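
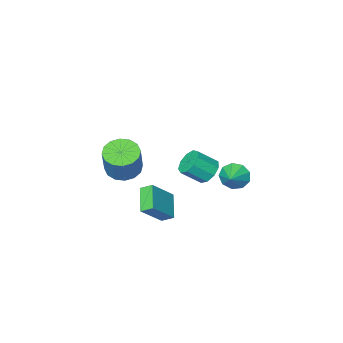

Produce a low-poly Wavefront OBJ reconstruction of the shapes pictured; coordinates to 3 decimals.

v -2.574 -1.502 -3.631
v -2.122 -1.904 -4.351
v -1.035 -2.44 -3.369
v -1.486 -2.038 -2.649
v -1.906 -1.305 -4.263
v -0.819 -1.841 -3.281
v -2.003 -0.798 -3.879
v -0.915 -1.334 -2.897
v -2.366 -0.62 -3.379
v -1.279 -1.156 -2.397
v -2.827 -0.856 -2.997
v -1.74 -1.392 -2.015
v -3.169 -1.393 -2.912
v -2.082 -1.929 -1.93
v -3.233 -1.982 -3.163
v -2.145 -2.518 -2.181
v -2.988 -2.346 -3.633
v -1.901 -2.882 -2.651
v -2.549 -2.315 -4.102
v -1.462 -2.851 -3.12
v -3.872 -0.683 -4.063
v -3.205 -0.994 -4.695
v -2.968 0.143 -3.517
v -3.529 -0.473 -4.946
v -4.013 -0.049 -4.784
v -4.432 0.078 -4.285
v -4.588 -0.151 -3.682
v -4.409 -0.628 -3.258
v -3.979 -1.131 -3.21
v -3.498 -1.424 -3.562
v -3.192 -1.37 -4.148
v 0.914 0.039 -3.362
v 2.385 0.134 -1.88
v 1.702 1.34 -4.227
v 3.173 1.435 -2.746
v 1.387 -0.535 -3.794
v 2.858 -0.44 -2.313
v 2.175 0.766 -4.66
v 3.646 0.861 -3.178
v 3.457 -1.213 -0.727
v 4.051 -2.113 -0.569
v 4.598 -1.427 1.284
v 4.003 -0.527 1.127
v 4.405 -1.744 -0.81
v 4.951 -1.059 1.043
v 4.504 -1.234 -1.028
v 5.051 -0.548 0.825
v 4.323 -0.717 -1.165
v 4.869 -0.032 0.688
v 3.909 -0.334 -1.185
v 4.456 0.352 0.668
v 3.375 -0.186 -1.082
v 3.922 0.5 0.771
v 2.862 -0.313 -0.884
v 3.409 0.373 0.969
v 2.509 -0.681 -0.643
v 3.055 0.004 1.21
v 2.409 -1.192 -0.425
v 2.956 -0.506 1.428
v 2.591 -1.708 -0.288
v 3.137 -1.023 1.565
v 3.004 -2.092 -0.268
v 3.551 -1.406 1.585
v 3.538 -2.24 -0.371
v 4.085 -1.554 1.482
f 2 1 5
f 2 5 3
f 3 5 6
f 3 6 4
f 5 1 7
f 5 7 6
f 6 7 8
f 6 8 4
f 7 1 9
f 7 9 8
f 8 9 10
f 8 10 4
f 9 1 11
f 9 11 10
f 10 11 12
f 10 12 4
f 11 1 13
f 11 13 12
f 12 13 14
f 12 14 4
f 13 1 15
f 13 15 14
f 14 15 16
f 14 16 4
f 15 1 17
f 15 17 16
f 16 17 18
f 16 18 4
f 17 1 19
f 17 19 18
f 18 19 20
f 18 20 4
f 19 1 2
f 19 2 20
f 20 2 3
f 20 3 4
f 22 21 24
f 22 24 23
f 24 21 25
f 24 25 23
f 25 21 26
f 25 26 23
f 26 21 27
f 26 27 23
f 27 21 28
f 27 28 23
f 28 21 29
f 28 29 23
f 29 21 30
f 29 30 23
f 30 21 31
f 30 31 23
f 31 21 22
f 31 22 23
f 33 35 32
f 36 33 32
f 32 35 34
f 34 36 32
f 33 39 35
f 37 33 36
f 37 39 33
f 35 39 34
f 38 36 34
f 34 39 38
f 38 37 36
f 39 37 38
f 41 40 44
f 41 44 42
f 42 44 45
f 42 45 43
f 44 40 46
f 44 46 45
f 45 46 47
f 45 47 43
f 46 40 48
f 46 48 47
f 47 48 49
f 47 49 43
f 48 40 50
f 48 50 49
f 49 50 51
f 49 51 43
f 50 40 52
f 50 52 51
f 51 52 53
f 51 53 43
f 52 40 54
f 52 54 53
f 53 54 55
f 53 55 43
f 54 40 56
f 54 56 55
f 55 56 57
f 55 57 43
f 56 40 58
f 56 58 57
f 57 58 59
f 57 59 43
f 58 40 60
f 58 60 59
f 59 60 61
f 59 61 43
f 60 40 62
f 60 62 61
f 61 62 63
f 61 63 43
f 62 40 64
f 62 64 63
f 63 64 65
f 63 65 43
f 64 40 41
f 64 41 65
f 65 41 42
f 65 42 43



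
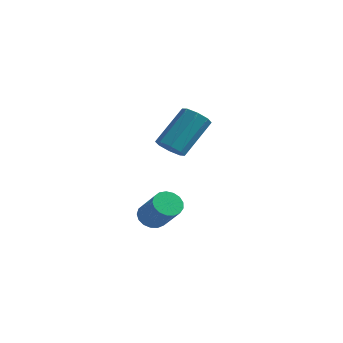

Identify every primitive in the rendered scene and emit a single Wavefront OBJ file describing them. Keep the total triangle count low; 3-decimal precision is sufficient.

v 2.813 -1.786 -2.45
v 3.295 -1.713 -2.864
v 4.33 -2.202 -1.745
v 3.847 -2.274 -1.33
v 3.275 -1.441 -2.726
v 4.309 -1.929 -1.607
v 3.149 -1.247 -2.525
v 4.183 -1.735 -1.406
v 2.946 -1.176 -2.307
v 3.98 -1.665 -1.188
v 2.713 -1.246 -2.121
v 3.747 -1.734 -1.002
v 2.502 -1.439 -2.011
v 3.536 -1.927 -0.892
v 2.363 -1.711 -2.001
v 3.397 -2.2 -0.882
v 2.326 -2.001 -2.094
v 3.361 -2.489 -0.975
v 2.402 -2.241 -2.268
v 3.436 -2.73 -1.149
v 2.571 -2.377 -2.484
v 3.605 -2.866 -1.365
v 2.796 -2.378 -2.692
v 3.83 -2.866 -1.573
v 3.025 -2.243 -2.845
v 4.059 -2.731 -1.725
v 3.205 -2.003 -2.906
v 4.239 -2.491 -1.787
v 1.341 1.828 -0.442
v 2.003 1.604 -0.403
v 2.401 3.027 1.06
v 1.739 3.252 1.022
v 1.939 1.993 -0.765
v 2.337 3.417 0.698
v 1.525 2.286 -0.938
v 1.923 3.71 0.526
v 1.003 2.311 -0.82
v 1.401 3.735 0.644
v 0.679 2.053 -0.48
v 1.077 3.476 0.983
v 0.743 1.663 -0.118
v 1.141 3.087 1.345
v 1.157 1.37 0.054
v 1.555 2.794 1.518
v 1.679 1.345 -0.064
v 2.077 2.769 1.4
f 2 1 5
f 2 5 3
f 3 5 6
f 3 6 4
f 5 1 7
f 5 7 6
f 6 7 8
f 6 8 4
f 7 1 9
f 7 9 8
f 8 9 10
f 8 10 4
f 9 1 11
f 9 11 10
f 10 11 12
f 10 12 4
f 11 1 13
f 11 13 12
f 12 13 14
f 12 14 4
f 13 1 15
f 13 15 14
f 14 15 16
f 14 16 4
f 15 1 17
f 15 17 16
f 16 17 18
f 16 18 4
f 17 1 19
f 17 19 18
f 18 19 20
f 18 20 4
f 19 1 21
f 19 21 20
f 20 21 22
f 20 22 4
f 21 1 23
f 21 23 22
f 22 23 24
f 22 24 4
f 23 1 25
f 23 25 24
f 24 25 26
f 24 26 4
f 25 1 27
f 25 27 26
f 26 27 28
f 26 28 4
f 27 1 2
f 27 2 28
f 28 2 3
f 28 3 4
f 30 29 33
f 30 33 31
f 31 33 34
f 31 34 32
f 33 29 35
f 33 35 34
f 34 35 36
f 34 36 32
f 35 29 37
f 35 37 36
f 36 37 38
f 36 38 32
f 37 29 39
f 37 39 38
f 38 39 40
f 38 40 32
f 39 29 41
f 39 41 40
f 40 41 42
f 40 42 32
f 41 29 43
f 41 43 42
f 42 43 44
f 42 44 32
f 43 29 45
f 43 45 44
f 44 45 46
f 44 46 32
f 45 29 30
f 45 30 46
f 46 30 31
f 46 31 32



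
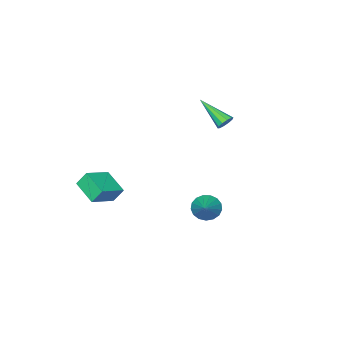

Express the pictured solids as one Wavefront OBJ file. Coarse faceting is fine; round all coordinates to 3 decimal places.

v -0.101 0.791 -1.497
v 0.554 0.448 -1.916
v 1.081 1.809 -0.483
v 0.459 0.777 -2.136
v 0.236 1.109 -2.209
v -0.064 1.369 -2.119
v -0.373 1.496 -1.887
v -0.619 1.462 -1.565
v -0.747 1.274 -1.227
v -0.727 0.976 -0.951
v -0.563 0.635 -0.8
v -0.294 0.33 -0.809
v 0.02 0.131 -0.975
v 0.306 0.083 -1.261
v 0.498 0.198 -1.6
v -4.056 -1.707 2.418
v -3.6 -1.858 2.111
v -3.884 -3.553 3.582
v -3.488 -1.672 2.388
v -3.593 -1.5 2.677
v -3.874 -1.406 2.867
v -4.225 -1.428 2.885
v -4.512 -1.555 2.725
v -4.624 -1.741 2.447
v -4.52 -1.913 2.159
v -4.238 -2.007 1.969
v -3.887 -1.985 1.951
v 2.655 -4.87 -0.908
v 2.278 -4.441 -0.039
v 2.889 -3.359 -1.553
v 2.512 -2.93 -0.684
v 4.248 -4.83 -0.236
v 3.871 -4.401 0.633
v 4.482 -3.319 -0.881
v 4.105 -2.89 -0.012
f 2 1 4
f 2 4 3
f 4 1 5
f 4 5 3
f 5 1 6
f 5 6 3
f 6 1 7
f 6 7 3
f 7 1 8
f 7 8 3
f 8 1 9
f 8 9 3
f 9 1 10
f 9 10 3
f 10 1 11
f 10 11 3
f 11 1 12
f 11 12 3
f 12 1 13
f 12 13 3
f 13 1 14
f 13 14 3
f 14 1 15
f 14 15 3
f 15 1 2
f 15 2 3
f 17 16 19
f 17 19 18
f 19 16 20
f 19 20 18
f 20 16 21
f 20 21 18
f 21 16 22
f 21 22 18
f 22 16 23
f 22 23 18
f 23 16 24
f 23 24 18
f 24 16 25
f 24 25 18
f 25 16 26
f 25 26 18
f 26 16 27
f 26 27 18
f 27 16 17
f 27 17 18
f 29 31 28
f 32 29 28
f 28 31 30
f 30 32 28
f 29 35 31
f 33 29 32
f 33 35 29
f 31 35 30
f 34 32 30
f 30 35 34
f 34 33 32
f 35 33 34



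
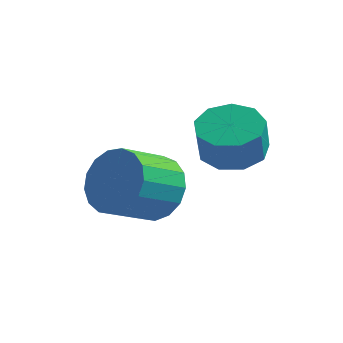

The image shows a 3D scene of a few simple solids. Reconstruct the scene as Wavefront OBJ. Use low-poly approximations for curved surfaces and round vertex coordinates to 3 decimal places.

v -1.203 3.119 -2.298
v -0.375 2.954 -2.398
v -0.329 2.595 -1.423
v -1.157 2.761 -1.322
v -0.447 3.495 -2.195
v -0.401 3.136 -1.22
v -0.873 3.859 -2.041
v -0.827 3.5 -1.066
v -1.453 3.878 -2.006
v -1.407 3.519 -1.031
v -1.916 3.542 -2.108
v -1.87 3.183 -1.133
v -2.046 3.008 -2.299
v -2 2.649 -1.324
v -1.781 2.526 -2.488
v -1.735 2.167 -1.513
v -1.246 2.322 -2.589
v -1.2 1.963 -1.614
v -0.691 2.491 -2.553
v -0.645 2.132 -1.578
v -2.545 1.674 -3.166
v -1.851 1.713 -2.518
v -2.422 0.665 -1.845
v -3.115 0.626 -2.494
v -2.17 1.992 -2.353
v -2.741 0.944 -1.681
v -2.575 2.199 -2.375
v -3.145 1.15 -1.702
v -2.973 2.285 -2.578
v -3.543 1.237 -1.905
v -3.272 2.231 -2.915
v -3.843 1.183 -2.243
v -3.405 2.05 -3.311
v -3.976 1.002 -2.638
v -3.341 1.782 -3.673
v -3.912 0.734 -3
v -3.095 1.49 -3.919
v -3.665 0.442 -3.246
v -2.722 1.24 -3.993
v -3.293 0.192 -3.32
v -2.309 1.09 -3.877
v -2.879 0.041 -3.204
v -1.95 1.073 -3.599
v -2.52 0.025 -2.926
v -1.727 1.194 -3.221
v -2.297 0.146 -2.549
v -1.691 1.425 -2.831
v -2.262 0.377 -2.159
f 2 1 5
f 2 5 3
f 3 5 6
f 3 6 4
f 5 1 7
f 5 7 6
f 6 7 8
f 6 8 4
f 7 1 9
f 7 9 8
f 8 9 10
f 8 10 4
f 9 1 11
f 9 11 10
f 10 11 12
f 10 12 4
f 11 1 13
f 11 13 12
f 12 13 14
f 12 14 4
f 13 1 15
f 13 15 14
f 14 15 16
f 14 16 4
f 15 1 17
f 15 17 16
f 16 17 18
f 16 18 4
f 17 1 19
f 17 19 18
f 18 19 20
f 18 20 4
f 19 1 2
f 19 2 20
f 20 2 3
f 20 3 4
f 22 21 25
f 22 25 23
f 23 25 26
f 23 26 24
f 25 21 27
f 25 27 26
f 26 27 28
f 26 28 24
f 27 21 29
f 27 29 28
f 28 29 30
f 28 30 24
f 29 21 31
f 29 31 30
f 30 31 32
f 30 32 24
f 31 21 33
f 31 33 32
f 32 33 34
f 32 34 24
f 33 21 35
f 33 35 34
f 34 35 36
f 34 36 24
f 35 21 37
f 35 37 36
f 36 37 38
f 36 38 24
f 37 21 39
f 37 39 38
f 38 39 40
f 38 40 24
f 39 21 41
f 39 41 40
f 40 41 42
f 40 42 24
f 41 21 43
f 41 43 42
f 42 43 44
f 42 44 24
f 43 21 45
f 43 45 44
f 44 45 46
f 44 46 24
f 45 21 47
f 45 47 46
f 46 47 48
f 46 48 24
f 47 21 22
f 47 22 48
f 48 22 23
f 48 23 24



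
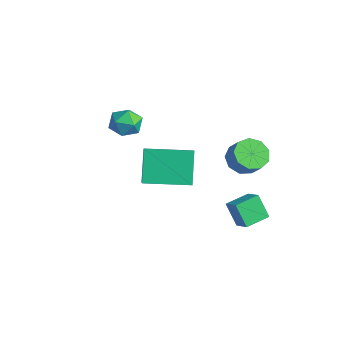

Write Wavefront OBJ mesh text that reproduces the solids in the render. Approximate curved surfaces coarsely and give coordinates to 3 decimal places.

v 1.59 0.156 -3.663
v 0.917 -0.018 -2.564
v 1.51 1.384 -3.517
v 0.837 1.21 -2.419
v 2.443 0.15 -3.141
v 1.77 -0.024 -2.043
v 2.363 1.378 -2.996
v 1.69 1.204 -1.897
v 2.21 -4.982 1.829
v 1.31 -4.365 3.223
v 0.738 -4.201 0.534
v -0.161 -3.584 1.928
v 3.281 -3.156 1.712
v 2.382 -2.539 3.106
v 1.81 -2.375 0.417
v 0.91 -1.758 1.811
v 1.474 0.483 0.76
v 2.123 0.546 0.199
v 2.794 0.58 0.979
v 2.146 0.517 1.54
v 1.928 1.082 0.343
v 2.6 1.117 1.123
v 1.521 1.338 0.682
v 2.193 1.372 1.462
v 1.092 1.194 1.057
v 1.764 1.228 1.838
v 0.842 0.717 1.294
v 1.514 0.751 2.074
v 0.887 0.13 1.281
v 1.559 0.165 2.061
v 1.207 -0.291 1.024
v 1.879 -0.257 1.804
v 1.652 -0.35 0.643
v 2.324 -0.316 1.423
v 2.014 -0.02 0.317
v 2.685 0.015 1.098
v -3.649 -2.07 0.75
v -2.837 -2.36 0.727
v -3.983 -3.08 1.653
v -3.171 -3.37 1.63
v -3.348 -2.612 2
v -3.142 -1.987 1.443
v -3.678 -3.453 0.937
v -3.472 -2.828 0.38
v -2.855 -3.214 0.843
v -2.651 -2.694 1.5
v -4.169 -2.746 0.88
v -3.965 -2.226 1.537
f 2 4 1
f 5 2 1
f 1 4 3
f 3 5 1
f 2 8 4
f 6 2 5
f 6 8 2
f 4 8 3
f 7 5 3
f 3 8 7
f 7 6 5
f 8 6 7
f 10 12 9
f 13 10 9
f 9 12 11
f 11 13 9
f 10 16 12
f 14 10 13
f 14 16 10
f 12 16 11
f 15 13 11
f 11 16 15
f 15 14 13
f 16 14 15
f 18 17 21
f 18 21 19
f 19 21 22
f 19 22 20
f 21 17 23
f 21 23 22
f 22 23 24
f 22 24 20
f 23 17 25
f 23 25 24
f 24 25 26
f 24 26 20
f 25 17 27
f 25 27 26
f 26 27 28
f 26 28 20
f 27 17 29
f 27 29 28
f 28 29 30
f 28 30 20
f 29 17 31
f 29 31 30
f 30 31 32
f 30 32 20
f 31 17 33
f 31 33 32
f 32 33 34
f 32 34 20
f 33 17 35
f 33 35 34
f 34 35 36
f 34 36 20
f 35 17 18
f 35 18 36
f 36 18 19
f 36 19 20
f 37 48 42
f 37 42 38
f 37 38 44
f 37 44 47
f 37 47 48
f 38 42 46
f 42 48 41
f 48 47 39
f 47 44 43
f 44 38 45
f 40 46 41
f 40 41 39
f 40 39 43
f 40 43 45
f 40 45 46
f 41 46 42
f 39 41 48
f 43 39 47
f 45 43 44
f 46 45 38



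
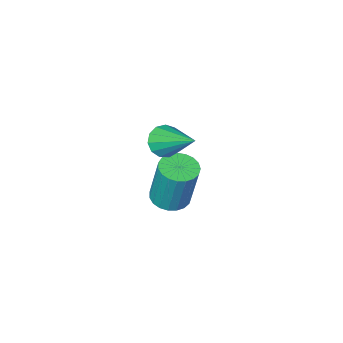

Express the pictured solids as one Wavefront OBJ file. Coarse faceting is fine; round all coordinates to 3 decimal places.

v 1.748 -0.862 0.084
v 2.232 -1.088 0.52
v 1.532 0.822 1.196
v 2.418 -0.884 0.246
v 2.391 -0.673 -0.079
v 2.159 -0.522 -0.353
v 1.797 -0.479 -0.487
v 1.419 -0.558 -0.441
v 1.146 -0.733 -0.228
v 1.063 -0.95 0.085
v 1.198 -1.139 0.397
v 1.507 -1.24 0.609
v 1.893 -1.221 0.655
v 0.704 -2.338 -4.49
v 1.146 -1.727 -4.65
v 1.097 -1.152 -2.589
v 0.656 -1.762 -2.43
v 0.852 -1.609 -4.69
v 0.803 -1.034 -2.63
v 0.532 -1.616 -4.696
v 0.483 -1.041 -2.635
v 0.241 -1.748 -4.666
v 0.193 -1.173 -2.605
v 0.031 -1.982 -4.606
v -0.018 -1.407 -2.545
v -0.062 -2.277 -4.525
v -0.111 -1.702 -2.465
v -0.024 -2.583 -4.439
v -0.072 -2.008 -2.378
v 0.141 -2.847 -4.362
v 0.092 -2.272 -2.301
v 0.403 -3.022 -4.307
v 0.354 -2.447 -2.246
v 0.718 -3.079 -4.283
v 0.669 -2.504 -2.222
v 1.029 -3.008 -4.296
v 0.981 -2.433 -2.235
v 1.285 -2.821 -4.342
v 1.236 -2.246 -2.281
v 1.44 -2.55 -4.414
v 1.392 -1.975 -2.353
v 1.469 -2.243 -4.499
v 1.42 -1.668 -2.438
v 1.364 -1.952 -4.582
v 1.316 -1.377 -2.522
f 2 1 4
f 2 4 3
f 4 1 5
f 4 5 3
f 5 1 6
f 5 6 3
f 6 1 7
f 6 7 3
f 7 1 8
f 7 8 3
f 8 1 9
f 8 9 3
f 9 1 10
f 9 10 3
f 10 1 11
f 10 11 3
f 11 1 12
f 11 12 3
f 12 1 13
f 12 13 3
f 13 1 2
f 13 2 3
f 15 14 18
f 15 18 16
f 16 18 19
f 16 19 17
f 18 14 20
f 18 20 19
f 19 20 21
f 19 21 17
f 20 14 22
f 20 22 21
f 21 22 23
f 21 23 17
f 22 14 24
f 22 24 23
f 23 24 25
f 23 25 17
f 24 14 26
f 24 26 25
f 25 26 27
f 25 27 17
f 26 14 28
f 26 28 27
f 27 28 29
f 27 29 17
f 28 14 30
f 28 30 29
f 29 30 31
f 29 31 17
f 30 14 32
f 30 32 31
f 31 32 33
f 31 33 17
f 32 14 34
f 32 34 33
f 33 34 35
f 33 35 17
f 34 14 36
f 34 36 35
f 35 36 37
f 35 37 17
f 36 14 38
f 36 38 37
f 37 38 39
f 37 39 17
f 38 14 40
f 38 40 39
f 39 40 41
f 39 41 17
f 40 14 42
f 40 42 41
f 41 42 43
f 41 43 17
f 42 14 44
f 42 44 43
f 43 44 45
f 43 45 17
f 44 14 15
f 44 15 45
f 45 15 16
f 45 16 17



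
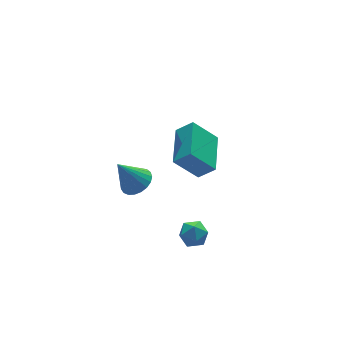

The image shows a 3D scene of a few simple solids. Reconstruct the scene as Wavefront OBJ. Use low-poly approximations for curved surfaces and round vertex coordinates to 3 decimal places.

v 0.218 -2.757 1.898
v -0.761 -2.215 3.098
v 1.367 -1.017 2.05
v 0.388 -0.476 3.25
v 0.832 -3.224 2.61
v -0.147 -2.683 3.81
v 1.981 -1.485 2.762
v 1.002 -0.943 3.962
v -0.706 -2.68 -2.242
v 0.021 -2.475 -2.182
v -0.441 -3.765 -1.738
v 0.286 -3.56 -1.678
v -0.239 -3.224 -1.248
v -0.403 -2.554 -1.559
v -0.017 -3.686 -2.361
v -0.181 -3.016 -2.672
v 0.446 -3.097 -2.255
v 0.309 -2.811 -1.568
v -0.729 -3.429 -2.352
v -0.866 -3.143 -1.665
v -0.134 2.368 -3.289
v 0.281 1.708 -2.926
v -0.946 2.712 -1.731
v 0.507 1.979 -2.869
v 0.622 2.317 -2.883
v 0.607 2.664 -2.968
v 0.463 2.96 -3.109
v 0.216 3.153 -3.28
v -0.092 3.211 -3.453
v -0.407 3.123 -3.598
v -0.675 2.904 -3.689
v -0.849 2.593 -3.711
v -0.9 2.242 -3.66
v -0.818 1.914 -3.545
v -0.618 1.664 -3.385
v -0.335 1.535 -3.209
v -0.017 1.551 -3.047
f 2 4 1
f 5 2 1
f 1 4 3
f 3 5 1
f 2 8 4
f 6 2 5
f 6 8 2
f 4 8 3
f 7 5 3
f 3 8 7
f 7 6 5
f 8 6 7
f 9 20 14
f 9 14 10
f 9 10 16
f 9 16 19
f 9 19 20
f 10 14 18
f 14 20 13
f 20 19 11
f 19 16 15
f 16 10 17
f 12 18 13
f 12 13 11
f 12 11 15
f 12 15 17
f 12 17 18
f 13 18 14
f 11 13 20
f 15 11 19
f 17 15 16
f 18 17 10
f 22 21 24
f 22 24 23
f 24 21 25
f 24 25 23
f 25 21 26
f 25 26 23
f 26 21 27
f 26 27 23
f 27 21 28
f 27 28 23
f 28 21 29
f 28 29 23
f 29 21 30
f 29 30 23
f 30 21 31
f 30 31 23
f 31 21 32
f 31 32 23
f 32 21 33
f 32 33 23
f 33 21 34
f 33 34 23
f 34 21 35
f 34 35 23
f 35 21 36
f 35 36 23
f 36 21 37
f 36 37 23
f 37 21 22
f 37 22 23



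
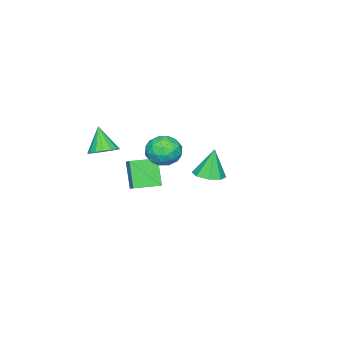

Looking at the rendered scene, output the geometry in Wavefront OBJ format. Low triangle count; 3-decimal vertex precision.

v -3.771 -1.714 0.264
v -2.981 -1.954 0.949
v -4.519 -3.246 0.591
v -3.729 -3.486 1.276
v -4.433 -2.714 1.519
v -3.971 -1.768 1.317
v -3.529 -3.432 0.223
v -3.067 -2.486 0.021
v -2.831 -3.016 0.923
v -3.39 -2.572 1.724
v -4.11 -2.628 -0.184
v -4.669 -2.184 0.617
v -3.31 -1.7 0.578
v -4.19 -3.5 0.962
v -4.604 -3.047 1.105
v -4.139 -3.188 1.507
v -3.892 -1.59 0.794
v -3.428 -1.731 1.197
v -4.281 -2.178 1.532
v -4.072 -3.469 0.343
v -3.608 -3.61 0.746
v -3.361 -2.012 0.033
v -2.896 -2.153 0.435
v -3.219 -3.022 0.008
v -2.758 -2.465 0.965
v -3.198 -3.365 1.157
v -3.08 -3.334 0.539
v -2.809 -2.778 0.42
v -3.086 -2.204 1.436
v -3.526 -3.104 1.628
v -3.94 -2.651 1.771
v -3.668 -2.095 1.652
v -2.999 -2.828 1.421
v -3.974 -2.096 -0.088
v -4.414 -2.996 0.104
v -3.832 -3.105 -0.112
v -3.56 -2.549 -0.231
v -4.302 -1.835 0.383
v -4.742 -2.735 0.575
v -4.691 -2.422 1.12
v -4.42 -1.866 1.001
v -4.501 -2.372 0.119
v -3.682 -2.919 -1.996
v -4.321 -3.596 -0.444
v -2.946 -2.188 -1.374
v -3.585 -2.865 0.178
v -2.595 -3.995 -2.018
v -3.234 -4.672 -0.466
v -1.859 -3.264 -1.396
v -2.498 -3.941 0.156
v 0.689 -3.317 2.567
v 1.46 -3.619 2.706
v 0.171 -4.003 3.953
v 1.464 -3.259 2.885
v 1.29 -2.913 2.992
v 0.979 -2.659 3.001
v 0.601 -2.556 2.911
v 0.243 -2.627 2.742
v -0.013 -2.857 2.533
v -0.108 -3.192 2.332
v -0.02 -3.555 2.185
v 0.23 -3.865 2.125
v 0.585 -4.048 2.167
v 0.964 -4.065 2.3
v 1.28 -3.91 2.495
v 0.866 3.09 2.929
v 1.585 3.518 3.082
v 0.474 3.17 4.551
v 1.086 3.911 2.942
v 0.458 3.824 2.795
v 0.07 3.306 2.726
v 0.148 2.662 2.776
v 0.647 2.269 2.917
v 1.274 2.357 3.064
v 1.663 2.874 3.133
f 1 38 17
f 38 12 41
f 17 41 6
f 38 41 17
f 1 17 13
f 17 6 18
f 13 18 2
f 17 18 13
f 1 13 22
f 13 2 23
f 22 23 8
f 13 23 22
f 1 22 34
f 22 8 37
f 34 37 11
f 22 37 34
f 1 34 38
f 34 11 42
f 38 42 12
f 34 42 38
f 2 18 29
f 18 6 32
f 29 32 10
f 18 32 29
f 6 41 19
f 41 12 40
f 19 40 5
f 41 40 19
f 12 42 39
f 42 11 35
f 39 35 3
f 42 35 39
f 11 37 36
f 37 8 24
f 36 24 7
f 37 24 36
f 8 23 28
f 23 2 25
f 28 25 9
f 23 25 28
f 4 30 16
f 30 10 31
f 16 31 5
f 30 31 16
f 4 16 14
f 16 5 15
f 14 15 3
f 16 15 14
f 4 14 21
f 14 3 20
f 21 20 7
f 14 20 21
f 4 21 26
f 21 7 27
f 26 27 9
f 21 27 26
f 4 26 30
f 26 9 33
f 30 33 10
f 26 33 30
f 5 31 19
f 31 10 32
f 19 32 6
f 31 32 19
f 3 15 39
f 15 5 40
f 39 40 12
f 15 40 39
f 7 20 36
f 20 3 35
f 36 35 11
f 20 35 36
f 9 27 28
f 27 7 24
f 28 24 8
f 27 24 28
f 10 33 29
f 33 9 25
f 29 25 2
f 33 25 29
f 44 46 43
f 47 44 43
f 43 46 45
f 45 47 43
f 44 50 46
f 48 44 47
f 48 50 44
f 46 50 45
f 49 47 45
f 45 50 49
f 49 48 47
f 50 48 49
f 52 51 54
f 52 54 53
f 54 51 55
f 54 55 53
f 55 51 56
f 55 56 53
f 56 51 57
f 56 57 53
f 57 51 58
f 57 58 53
f 58 51 59
f 58 59 53
f 59 51 60
f 59 60 53
f 60 51 61
f 60 61 53
f 61 51 62
f 61 62 53
f 62 51 63
f 62 63 53
f 63 51 64
f 63 64 53
f 64 51 65
f 64 65 53
f 65 51 52
f 65 52 53
f 67 66 69
f 67 69 68
f 69 66 70
f 69 70 68
f 70 66 71
f 70 71 68
f 71 66 72
f 71 72 68
f 72 66 73
f 72 73 68
f 73 66 74
f 73 74 68
f 74 66 75
f 74 75 68
f 75 66 67
f 75 67 68



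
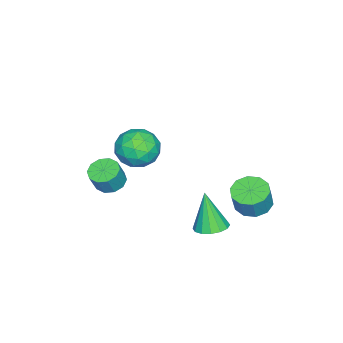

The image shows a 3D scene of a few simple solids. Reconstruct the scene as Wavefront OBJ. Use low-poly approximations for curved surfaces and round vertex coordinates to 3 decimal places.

v -2.92 3.65 -3.043
v -2.037 3.54 -3.375
v -1.576 3.54 -2.149
v -2.46 3.65 -1.817
v -2.145 4.116 -3.334
v -1.684 4.115 -2.108
v -2.549 4.514 -3.182
v -2.088 4.513 -1.956
v -3.095 4.582 -2.977
v -2.634 4.581 -1.751
v -3.574 4.294 -2.797
v -3.113 4.293 -1.571
v -3.804 3.76 -2.711
v -3.343 3.76 -1.485
v -3.696 3.185 -2.752
v -3.235 3.184 -1.526
v -3.292 2.787 -2.904
v -2.831 2.786 -1.678
v -2.746 2.719 -3.109
v -2.285 2.718 -1.883
v -2.267 3.007 -3.289
v -1.806 3.006 -2.063
v 0.552 -2.029 -0.852
v 1.136 -2.449 -1.154
v 1.612 -2.552 -0.09
v 1.028 -2.131 0.212
v 1.265 -1.985 -1.166
v 1.74 -2.087 -0.102
v 1.121 -1.537 -1.059
v 1.597 -1.64 0.005
v 0.76 -1.277 -0.873
v 1.236 -1.38 0.191
v 0.32 -1.304 -0.678
v 0.796 -1.407 0.386
v -0.032 -1.608 -0.55
v 0.444 -1.711 0.514
v -0.16 -2.073 -0.538
v 0.315 -2.175 0.526
v -0.017 -2.52 -0.645
v 0.459 -2.623 0.419
v 0.344 -2.78 -0.831
v 0.82 -2.883 0.233
v 0.784 -2.753 -1.026
v 1.26 -2.856 0.038
v 1.064 -0.4 3.12
v 1.374 0.126 4.04
v 2.606 0.054 2.34
v 2.916 0.58 3.26
v 2.841 -0.522 3.253
v 1.888 -0.802 3.734
v 2.092 0.982 2.646
v 1.139 0.702 3.127
v 2.009 0.98 3.747
v 2.472 0.051 4.122
v 1.508 0.129 2.258
v 1.971 -0.8 2.633
v 1.084 -0.177 3.648
v 2.896 0.357 2.732
v 2.852 -0.291 2.728
v 3.035 0.018 3.268
v 1.386 -0.722 3.468
v 1.568 -0.413 4.009
v 2.43 -0.794 3.547
v 2.412 0.593 2.371
v 2.594 0.902 2.912
v 0.945 0.162 3.112
v 1.128 0.471 3.652
v 1.55 0.974 2.833
v 1.639 0.634 4.017
v 2.546 0.901 3.559
v 2.061 1.138 3.197
v 1.501 0.973 3.48
v 1.911 0.088 4.237
v 2.818 0.355 3.779
v 2.774 -0.293 3.775
v 2.214 -0.458 4.058
v 2.285 0.59 4.065
v 1.162 -0.175 2.601
v 2.069 0.092 2.143
v 1.766 0.638 2.322
v 1.206 0.473 2.605
v 1.434 -0.721 2.821
v 2.341 -0.454 2.363
v 2.479 -0.793 2.9
v 1.919 -0.958 3.183
v 1.695 -0.41 2.315
v 2.057 3.702 -0.918
v 2.8 4.014 -0.719
v 1.743 3.218 1.018
v 2.527 4.344 -0.681
v 2.128 4.501 -0.707
v 1.711 4.445 -0.789
v 1.386 4.189 -0.905
v 1.241 3.803 -1.026
v 1.315 3.39 -1.117
v 1.588 3.06 -1.155
v 1.987 2.902 -1.129
v 2.404 2.959 -1.047
v 2.729 3.215 -0.93
v 2.874 3.601 -0.81
f 2 1 5
f 2 5 3
f 3 5 6
f 3 6 4
f 5 1 7
f 5 7 6
f 6 7 8
f 6 8 4
f 7 1 9
f 7 9 8
f 8 9 10
f 8 10 4
f 9 1 11
f 9 11 10
f 10 11 12
f 10 12 4
f 11 1 13
f 11 13 12
f 12 13 14
f 12 14 4
f 13 1 15
f 13 15 14
f 14 15 16
f 14 16 4
f 15 1 17
f 15 17 16
f 16 17 18
f 16 18 4
f 17 1 19
f 17 19 18
f 18 19 20
f 18 20 4
f 19 1 21
f 19 21 20
f 20 21 22
f 20 22 4
f 21 1 2
f 21 2 22
f 22 2 3
f 22 3 4
f 24 23 27
f 24 27 25
f 25 27 28
f 25 28 26
f 27 23 29
f 27 29 28
f 28 29 30
f 28 30 26
f 29 23 31
f 29 31 30
f 30 31 32
f 30 32 26
f 31 23 33
f 31 33 32
f 32 33 34
f 32 34 26
f 33 23 35
f 33 35 34
f 34 35 36
f 34 36 26
f 35 23 37
f 35 37 36
f 36 37 38
f 36 38 26
f 37 23 39
f 37 39 38
f 38 39 40
f 38 40 26
f 39 23 41
f 39 41 40
f 40 41 42
f 40 42 26
f 41 23 43
f 41 43 42
f 42 43 44
f 42 44 26
f 43 23 24
f 43 24 44
f 44 24 25
f 44 25 26
f 45 82 61
f 82 56 85
f 61 85 50
f 82 85 61
f 45 61 57
f 61 50 62
f 57 62 46
f 61 62 57
f 45 57 66
f 57 46 67
f 66 67 52
f 57 67 66
f 45 66 78
f 66 52 81
f 78 81 55
f 66 81 78
f 45 78 82
f 78 55 86
f 82 86 56
f 78 86 82
f 46 62 73
f 62 50 76
f 73 76 54
f 62 76 73
f 50 85 63
f 85 56 84
f 63 84 49
f 85 84 63
f 56 86 83
f 86 55 79
f 83 79 47
f 86 79 83
f 55 81 80
f 81 52 68
f 80 68 51
f 81 68 80
f 52 67 72
f 67 46 69
f 72 69 53
f 67 69 72
f 48 74 60
f 74 54 75
f 60 75 49
f 74 75 60
f 48 60 58
f 60 49 59
f 58 59 47
f 60 59 58
f 48 58 65
f 58 47 64
f 65 64 51
f 58 64 65
f 48 65 70
f 65 51 71
f 70 71 53
f 65 71 70
f 48 70 74
f 70 53 77
f 74 77 54
f 70 77 74
f 49 75 63
f 75 54 76
f 63 76 50
f 75 76 63
f 47 59 83
f 59 49 84
f 83 84 56
f 59 84 83
f 51 64 80
f 64 47 79
f 80 79 55
f 64 79 80
f 53 71 72
f 71 51 68
f 72 68 52
f 71 68 72
f 54 77 73
f 77 53 69
f 73 69 46
f 77 69 73
f 88 87 90
f 88 90 89
f 90 87 91
f 90 91 89
f 91 87 92
f 91 92 89
f 92 87 93
f 92 93 89
f 93 87 94
f 93 94 89
f 94 87 95
f 94 95 89
f 95 87 96
f 95 96 89
f 96 87 97
f 96 97 89
f 97 87 98
f 97 98 89
f 98 87 99
f 98 99 89
f 99 87 100
f 99 100 89
f 100 87 88
f 100 88 89



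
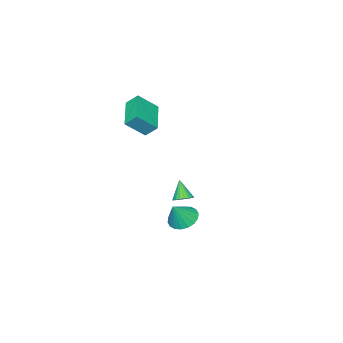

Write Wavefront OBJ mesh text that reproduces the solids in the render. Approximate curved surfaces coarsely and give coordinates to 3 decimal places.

v 1.88 -4.05 3.887
v 1.638 -3.514 4.444
v 1.066 -3.529 3.032
v 0.824 -2.994 3.589
v 3.176 -2.906 3.351
v 2.934 -2.371 3.908
v 2.362 -2.386 2.496
v 2.12 -1.85 3.053
v 3.643 1.069 -1.071
v 4.073 0.536 -1.377
v 4.297 1.031 -0.089
v 4.227 0.817 -1.469
v 4.265 1.149 -1.482
v 4.18 1.464 -1.414
v 3.989 1.701 -1.277
v 3.729 1.813 -1.1
v 3.452 1.777 -0.917
v 3.213 1.601 -0.764
v 3.059 1.32 -0.672
v 3.021 0.989 -0.66
v 3.106 0.673 -0.728
v 3.297 0.436 -0.864
v 3.557 0.324 -1.042
v 3.834 0.36 -1.225
v -0.43 -2.55 -2.938
v 0.055 -2.76 -2.894
v -0.75 -3.09 -1.962
v 0.077 -2.571 -2.783
v 0.011 -2.379 -2.698
v -0.131 -2.216 -2.655
v -0.325 -2.111 -2.661
v -0.537 -2.082 -2.714
v -0.73 -2.134 -2.807
v -0.872 -2.258 -2.921
v -0.937 -2.433 -3.039
v -0.914 -2.628 -3.14
v -0.807 -2.809 -3.205
v -0.636 -2.946 -3.224
v -0.428 -3.014 -3.194
v -0.221 -3.003 -3.119
v -0.05 -2.913 -3.013
f 2 4 1
f 5 2 1
f 1 4 3
f 3 5 1
f 2 8 4
f 6 2 5
f 6 8 2
f 4 8 3
f 7 5 3
f 3 8 7
f 7 6 5
f 8 6 7
f 10 9 12
f 10 12 11
f 12 9 13
f 12 13 11
f 13 9 14
f 13 14 11
f 14 9 15
f 14 15 11
f 15 9 16
f 15 16 11
f 16 9 17
f 16 17 11
f 17 9 18
f 17 18 11
f 18 9 19
f 18 19 11
f 19 9 20
f 19 20 11
f 20 9 21
f 20 21 11
f 21 9 22
f 21 22 11
f 22 9 23
f 22 23 11
f 23 9 24
f 23 24 11
f 24 9 10
f 24 10 11
f 26 25 28
f 26 28 27
f 28 25 29
f 28 29 27
f 29 25 30
f 29 30 27
f 30 25 31
f 30 31 27
f 31 25 32
f 31 32 27
f 32 25 33
f 32 33 27
f 33 25 34
f 33 34 27
f 34 25 35
f 34 35 27
f 35 25 36
f 35 36 27
f 36 25 37
f 36 37 27
f 37 25 38
f 37 38 27
f 38 25 39
f 38 39 27
f 39 25 40
f 39 40 27
f 40 25 41
f 40 41 27
f 41 25 26
f 41 26 27



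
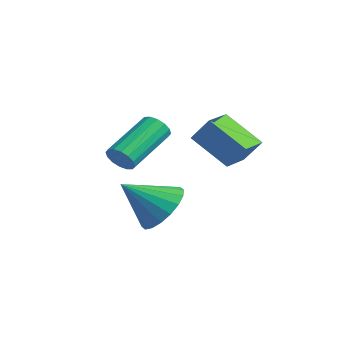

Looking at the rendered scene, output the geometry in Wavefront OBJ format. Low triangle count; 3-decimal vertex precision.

v 1.44 -1.28 2.598
v 1.976 -0.927 3.479
v 0.907 -0.221 2.497
v 1.443 0.132 3.379
v 2.717 -0.732 1.601
v 3.253 -0.379 2.483
v 2.184 0.327 1.501
v 2.72 0.68 2.382
v -1.21 -2.339 0.984
v -0.945 -2.021 0.537
v -1.484 -0.203 1.508
v -1.75 -0.521 1.956
v -1.244 -2.059 0.443
v -1.783 -0.242 1.414
v -1.534 -2.173 0.495
v -2.073 -0.356 1.466
v -1.737 -2.331 0.677
v -2.277 -0.514 1.648
v -1.799 -2.491 0.942
v -2.339 -0.674 1.913
v -1.704 -2.61 1.219
v -2.243 -0.793 2.19
v -1.476 -2.657 1.432
v -2.015 -0.839 2.403
v -1.177 -2.618 1.526
v -1.716 -0.801 2.497
v -0.887 -2.504 1.474
v -1.426 -0.687 2.445
v -0.683 -2.346 1.292
v -1.223 -0.529 2.263
v -0.621 -2.186 1.027
v -1.161 -0.369 1.998
v -0.717 -2.067 0.75
v -1.256 -0.25 1.721
v 0.604 -1.831 -0.791
v 1.618 -2.186 -0.607
v -0.044 -3.069 0.391
v 1.563 -1.839 -0.273
v 1.318 -1.49 -0.041
v 0.932 -1.208 0.042
v 0.481 -1.05 -0.04
v 0.054 -1.047 -0.27
v -0.264 -1.198 -0.603
v -0.41 -1.475 -0.974
v -0.355 -1.823 -1.308
v -0.111 -2.171 -1.54
v 0.276 -2.453 -1.623
v 0.727 -2.611 -1.542
v 1.154 -2.614 -1.311
v 1.472 -2.463 -0.978
f 2 4 1
f 5 2 1
f 1 4 3
f 3 5 1
f 2 8 4
f 6 2 5
f 6 8 2
f 4 8 3
f 7 5 3
f 3 8 7
f 7 6 5
f 8 6 7
f 10 9 13
f 10 13 11
f 11 13 14
f 11 14 12
f 13 9 15
f 13 15 14
f 14 15 16
f 14 16 12
f 15 9 17
f 15 17 16
f 16 17 18
f 16 18 12
f 17 9 19
f 17 19 18
f 18 19 20
f 18 20 12
f 19 9 21
f 19 21 20
f 20 21 22
f 20 22 12
f 21 9 23
f 21 23 22
f 22 23 24
f 22 24 12
f 23 9 25
f 23 25 24
f 24 25 26
f 24 26 12
f 25 9 27
f 25 27 26
f 26 27 28
f 26 28 12
f 27 9 29
f 27 29 28
f 28 29 30
f 28 30 12
f 29 9 31
f 29 31 30
f 30 31 32
f 30 32 12
f 31 9 33
f 31 33 32
f 32 33 34
f 32 34 12
f 33 9 10
f 33 10 34
f 34 10 11
f 34 11 12
f 36 35 38
f 36 38 37
f 38 35 39
f 38 39 37
f 39 35 40
f 39 40 37
f 40 35 41
f 40 41 37
f 41 35 42
f 41 42 37
f 42 35 43
f 42 43 37
f 43 35 44
f 43 44 37
f 44 35 45
f 44 45 37
f 45 35 46
f 45 46 37
f 46 35 47
f 46 47 37
f 47 35 48
f 47 48 37
f 48 35 49
f 48 49 37
f 49 35 50
f 49 50 37
f 50 35 36
f 50 36 37



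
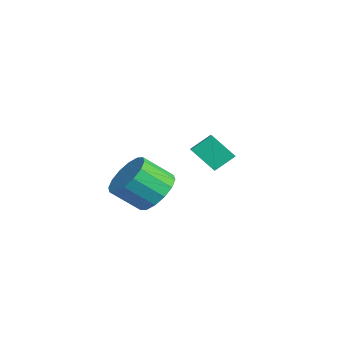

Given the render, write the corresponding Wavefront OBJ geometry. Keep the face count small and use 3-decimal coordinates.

v 3.621 -1.062 0.014
v 4.617 -1.035 0.232
v 4.436 -2.15 1.203
v 3.439 -2.178 0.986
v 4.393 -0.7 0.574
v 4.212 -1.815 1.545
v 3.962 -0.463 0.766
v 3.781 -1.578 1.737
v 3.439 -0.386 0.756
v 3.258 -1.502 1.728
v 2.966 -0.491 0.548
v 2.785 -1.606 1.52
v 2.667 -0.749 0.197
v 2.486 -1.864 1.168
v 2.624 -1.09 -0.203
v 2.443 -2.205 0.768
v 2.848 -1.425 -0.545
v 2.667 -2.54 0.426
v 3.279 -1.662 -0.737
v 3.098 -2.777 0.234
v 3.802 -1.738 -0.728
v 3.621 -2.854 0.244
v 4.275 -1.634 -0.52
v 4.094 -2.749 0.452
v 4.574 -1.376 -0.168
v 4.393 -2.491 0.803
v -1.72 1.67 -0.21
v -1.772 2.537 0.464
v -1.11 2.479 -1.204
v -1.162 3.347 -0.53
v -0.638 1.393 0.23
v -0.69 2.261 0.904
v -0.028 2.203 -0.764
v -0.08 3.07 -0.09
f 2 1 5
f 2 5 3
f 3 5 6
f 3 6 4
f 5 1 7
f 5 7 6
f 6 7 8
f 6 8 4
f 7 1 9
f 7 9 8
f 8 9 10
f 8 10 4
f 9 1 11
f 9 11 10
f 10 11 12
f 10 12 4
f 11 1 13
f 11 13 12
f 12 13 14
f 12 14 4
f 13 1 15
f 13 15 14
f 14 15 16
f 14 16 4
f 15 1 17
f 15 17 16
f 16 17 18
f 16 18 4
f 17 1 19
f 17 19 18
f 18 19 20
f 18 20 4
f 19 1 21
f 19 21 20
f 20 21 22
f 20 22 4
f 21 1 23
f 21 23 22
f 22 23 24
f 22 24 4
f 23 1 25
f 23 25 24
f 24 25 26
f 24 26 4
f 25 1 2
f 25 2 26
f 26 2 3
f 26 3 4
f 28 30 27
f 31 28 27
f 27 30 29
f 29 31 27
f 28 34 30
f 32 28 31
f 32 34 28
f 30 34 29
f 33 31 29
f 29 34 33
f 33 32 31
f 34 32 33



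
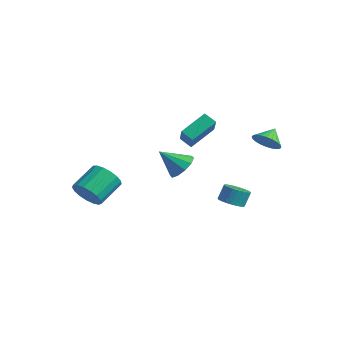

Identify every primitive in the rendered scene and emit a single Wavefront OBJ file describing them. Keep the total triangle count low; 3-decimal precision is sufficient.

v -0.652 -0.441 -0.515
v -0.127 -1.228 -0.727
v -1.548 -1.359 0.675
v 0.153 -0.932 -0.288
v 0.126 -0.448 0.065
v -0.199 0.038 0.197
v -0.696 0.342 0.056
v -1.177 0.347 -0.302
v -1.457 0.051 -0.742
v -1.429 -0.433 -1.095
v -1.105 -0.92 -1.226
v -0.607 -1.224 -1.086
v -2.088 0.706 0.778
v -1.914 2.307 1.728
v -1.372 0.907 0.308
v -1.198 2.508 1.258
v -0.982 -0.188 2.082
v -0.808 1.413 3.032
v -0.266 0.013 1.612
v -0.092 1.614 2.562
v -3.827 -4.731 -2.485
v -3.003 -4.357 -2.997
v -3.189 -2.734 -2.107
v -4.013 -3.109 -1.595
v -3.389 -4.24 -3.29
v -3.574 -2.617 -2.4
v -3.875 -4.236 -3.398
v -4.06 -2.613 -2.509
v -4.35 -4.346 -3.297
v -4.535 -2.723 -2.408
v -4.705 -4.544 -3.01
v -4.89 -2.921 -2.121
v -4.859 -4.785 -2.603
v -5.045 -3.162 -1.713
v -4.777 -5.013 -2.168
v -4.962 -3.39 -1.279
v -4.477 -5.177 -1.806
v -4.663 -3.555 -0.917
v -4.029 -5.239 -1.6
v -4.214 -3.617 -0.71
v -3.534 -5.185 -1.596
v -3.719 -3.562 -0.707
v -3.106 -5.027 -1.796
v -3.292 -3.404 -0.906
v -2.844 -4.801 -2.153
v -3.029 -3.178 -1.264
v -2.807 -4.559 -2.587
v -2.992 -2.936 -1.697
v 2.423 0.429 -2.431
v 3.159 0.685 -2.56
v 3.153 1.167 -1.638
v 2.417 0.911 -1.509
v 2.993 0.915 -2.681
v 2.987 1.397 -1.759
v 2.741 1.071 -2.764
v 2.735 1.553 -1.843
v 2.44 1.129 -2.797
v 2.434 1.611 -1.875
v 2.136 1.081 -2.773
v 2.13 1.562 -1.852
v 1.876 0.933 -2.698
v 1.87 1.415 -1.776
v 1.7 0.709 -2.582
v 1.694 1.19 -1.66
v 1.633 0.442 -2.443
v 1.627 0.923 -1.521
v 1.687 0.173 -2.302
v 1.681 0.655 -1.38
v 1.853 -0.057 -2.181
v 1.847 0.425 -1.259
v 2.105 -0.213 -2.097
v 2.099 0.269 -1.176
v 2.406 -0.271 -2.065
v 2.4 0.211 -1.143
v 2.71 -0.222 -2.088
v 2.704 0.259 -1.167
v 2.97 -0.075 -2.164
v 2.964 0.407 -1.242
v 3.146 0.15 -2.28
v 3.14 0.631 -1.358
v 3.213 0.417 -2.419
v 3.207 0.898 -1.497
v 3.382 2.132 2.119
v 4.057 1.902 2.651
v 3.158 3.008 2.781
v 4.217 2.113 2.426
v 4.249 2.327 2.155
v 4.15 2.511 1.877
v 3.934 2.637 1.637
v 3.633 2.687 1.47
v 3.294 2.652 1.402
v 2.969 2.538 1.443
v 2.706 2.362 1.587
v 2.547 2.151 1.812
v 2.514 1.937 2.084
v 2.614 1.753 2.361
v 2.83 1.627 2.601
v 3.13 1.578 2.768
v 3.469 1.613 2.836
v 3.795 1.727 2.795
f 2 1 4
f 2 4 3
f 4 1 5
f 4 5 3
f 5 1 6
f 5 6 3
f 6 1 7
f 6 7 3
f 7 1 8
f 7 8 3
f 8 1 9
f 8 9 3
f 9 1 10
f 9 10 3
f 10 1 11
f 10 11 3
f 11 1 12
f 11 12 3
f 12 1 2
f 12 2 3
f 14 16 13
f 17 14 13
f 13 16 15
f 15 17 13
f 14 20 16
f 18 14 17
f 18 20 14
f 16 20 15
f 19 17 15
f 15 20 19
f 19 18 17
f 20 18 19
f 22 21 25
f 22 25 23
f 23 25 26
f 23 26 24
f 25 21 27
f 25 27 26
f 26 27 28
f 26 28 24
f 27 21 29
f 27 29 28
f 28 29 30
f 28 30 24
f 29 21 31
f 29 31 30
f 30 31 32
f 30 32 24
f 31 21 33
f 31 33 32
f 32 33 34
f 32 34 24
f 33 21 35
f 33 35 34
f 34 35 36
f 34 36 24
f 35 21 37
f 35 37 36
f 36 37 38
f 36 38 24
f 37 21 39
f 37 39 38
f 38 39 40
f 38 40 24
f 39 21 41
f 39 41 40
f 40 41 42
f 40 42 24
f 41 21 43
f 41 43 42
f 42 43 44
f 42 44 24
f 43 21 45
f 43 45 44
f 44 45 46
f 44 46 24
f 45 21 47
f 45 47 46
f 46 47 48
f 46 48 24
f 47 21 22
f 47 22 48
f 48 22 23
f 48 23 24
f 50 49 53
f 50 53 51
f 51 53 54
f 51 54 52
f 53 49 55
f 53 55 54
f 54 55 56
f 54 56 52
f 55 49 57
f 55 57 56
f 56 57 58
f 56 58 52
f 57 49 59
f 57 59 58
f 58 59 60
f 58 60 52
f 59 49 61
f 59 61 60
f 60 61 62
f 60 62 52
f 61 49 63
f 61 63 62
f 62 63 64
f 62 64 52
f 63 49 65
f 63 65 64
f 64 65 66
f 64 66 52
f 65 49 67
f 65 67 66
f 66 67 68
f 66 68 52
f 67 49 69
f 67 69 68
f 68 69 70
f 68 70 52
f 69 49 71
f 69 71 70
f 70 71 72
f 70 72 52
f 71 49 73
f 71 73 72
f 72 73 74
f 72 74 52
f 73 49 75
f 73 75 74
f 74 75 76
f 74 76 52
f 75 49 77
f 75 77 76
f 76 77 78
f 76 78 52
f 77 49 79
f 77 79 78
f 78 79 80
f 78 80 52
f 79 49 81
f 79 81 80
f 80 81 82
f 80 82 52
f 81 49 50
f 81 50 82
f 82 50 51
f 82 51 52
f 84 83 86
f 84 86 85
f 86 83 87
f 86 87 85
f 87 83 88
f 87 88 85
f 88 83 89
f 88 89 85
f 89 83 90
f 89 90 85
f 90 83 91
f 90 91 85
f 91 83 92
f 91 92 85
f 92 83 93
f 92 93 85
f 93 83 94
f 93 94 85
f 94 83 95
f 94 95 85
f 95 83 96
f 95 96 85
f 96 83 97
f 96 97 85
f 97 83 98
f 97 98 85
f 98 83 99
f 98 99 85
f 99 83 100
f 99 100 85
f 100 83 84
f 100 84 85



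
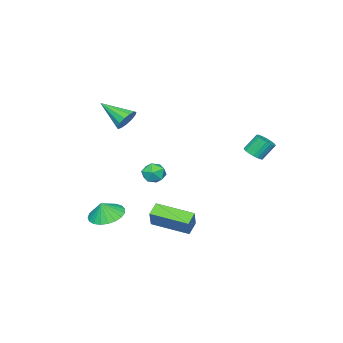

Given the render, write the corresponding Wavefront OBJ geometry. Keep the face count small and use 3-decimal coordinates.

v 1.142 -3.536 -3.916
v 1.899 -2.826 -4.133
v 1.498 -3.624 -2.964
v 1.571 -2.569 -3.987
v 1.17 -2.48 -3.829
v 0.763 -2.573 -3.686
v 0.422 -2.833 -3.583
v 0.206 -3.214 -3.537
v 0.152 -3.651 -3.557
v 0.269 -4.068 -3.639
v 0.536 -4.393 -3.769
v 0.909 -4.57 -3.924
v 1.322 -4.568 -4.078
v 1.704 -4.388 -4.204
v 1.989 -4.06 -4.28
v 2.127 -3.642 -4.293
v 2.095 -3.205 -4.241
v 1.407 0.087 -2.695
v 2.008 0.445 -1.599
v 0.835 2.148 -3.056
v 1.436 2.507 -1.96
v 2.144 0.213 -3.14
v 2.745 0.572 -2.044
v 1.572 2.275 -3.501
v 2.173 2.633 -2.405
v -2.764 3.319 1.057
v -2.262 3.184 1.395
v -2.774 3.646 2.34
v -3.276 3.781 2.003
v -2.207 3.421 1.309
v -2.718 3.883 2.255
v -2.248 3.64 1.18
v -2.759 4.102 2.125
v -2.378 3.803 1.029
v -2.89 4.266 1.975
v -2.575 3.883 0.884
v -3.087 4.345 1.829
v -2.805 3.866 0.768
v -3.317 4.328 1.713
v -3.028 3.754 0.702
v -3.539 4.216 1.648
v -3.205 3.566 0.698
v -3.716 4.028 1.643
v -3.306 3.336 0.756
v -3.817 3.798 1.701
v -3.313 3.103 0.866
v -3.825 3.565 1.811
v -3.225 2.907 1.009
v -3.737 3.369 1.954
v -3.058 2.783 1.16
v -3.569 3.245 2.106
v -2.84 2.751 1.294
v -3.351 3.213 2.239
v -2.609 2.817 1.387
v -3.12 3.279 2.332
v -2.404 2.97 1.422
v -2.916 3.432 2.368
v 0.753 -2.388 3.324
v 1.159 -2.675 2.749
v 0.927 -4.012 4.256
v 1.44 -2.492 3.015
v 1.503 -2.276 3.38
v 1.327 -2.096 3.726
v 0.97 -2.008 3.945
v 0.543 -2.042 3.967
v 0.184 -2.185 3.784
v 0.005 -2.393 3.456
v 0.063 -2.6 3.085
v 0.341 -2.739 2.79
v 0.749 -2.767 2.665
v -2.502 -2.355 -1.476
v -1.763 -2.602 -1.598
v -2.937 -3.278 -2.242
v -2.198 -3.525 -2.364
v -2.532 -3.618 -1.656
v -2.264 -3.047 -1.183
v -2.436 -2.833 -2.657
v -2.168 -2.262 -2.184
v -1.722 -2.897 -2.328
v -1.782 -3.382 -1.71
v -2.918 -2.498 -2.13
v -2.978 -2.983 -1.512
f 2 1 4
f 2 4 3
f 4 1 5
f 4 5 3
f 5 1 6
f 5 6 3
f 6 1 7
f 6 7 3
f 7 1 8
f 7 8 3
f 8 1 9
f 8 9 3
f 9 1 10
f 9 10 3
f 10 1 11
f 10 11 3
f 11 1 12
f 11 12 3
f 12 1 13
f 12 13 3
f 13 1 14
f 13 14 3
f 14 1 15
f 14 15 3
f 15 1 16
f 15 16 3
f 16 1 17
f 16 17 3
f 17 1 2
f 17 2 3
f 19 21 18
f 22 19 18
f 18 21 20
f 20 22 18
f 19 25 21
f 23 19 22
f 23 25 19
f 21 25 20
f 24 22 20
f 20 25 24
f 24 23 22
f 25 23 24
f 27 26 30
f 27 30 28
f 28 30 31
f 28 31 29
f 30 26 32
f 30 32 31
f 31 32 33
f 31 33 29
f 32 26 34
f 32 34 33
f 33 34 35
f 33 35 29
f 34 26 36
f 34 36 35
f 35 36 37
f 35 37 29
f 36 26 38
f 36 38 37
f 37 38 39
f 37 39 29
f 38 26 40
f 38 40 39
f 39 40 41
f 39 41 29
f 40 26 42
f 40 42 41
f 41 42 43
f 41 43 29
f 42 26 44
f 42 44 43
f 43 44 45
f 43 45 29
f 44 26 46
f 44 46 45
f 45 46 47
f 45 47 29
f 46 26 48
f 46 48 47
f 47 48 49
f 47 49 29
f 48 26 50
f 48 50 49
f 49 50 51
f 49 51 29
f 50 26 52
f 50 52 51
f 51 52 53
f 51 53 29
f 52 26 54
f 52 54 53
f 53 54 55
f 53 55 29
f 54 26 56
f 54 56 55
f 55 56 57
f 55 57 29
f 56 26 27
f 56 27 57
f 57 27 28
f 57 28 29
f 59 58 61
f 59 61 60
f 61 58 62
f 61 62 60
f 62 58 63
f 62 63 60
f 63 58 64
f 63 64 60
f 64 58 65
f 64 65 60
f 65 58 66
f 65 66 60
f 66 58 67
f 66 67 60
f 67 58 68
f 67 68 60
f 68 58 69
f 68 69 60
f 69 58 70
f 69 70 60
f 70 58 59
f 70 59 60
f 71 82 76
f 71 76 72
f 71 72 78
f 71 78 81
f 71 81 82
f 72 76 80
f 76 82 75
f 82 81 73
f 81 78 77
f 78 72 79
f 74 80 75
f 74 75 73
f 74 73 77
f 74 77 79
f 74 79 80
f 75 80 76
f 73 75 82
f 77 73 81
f 79 77 78
f 80 79 72



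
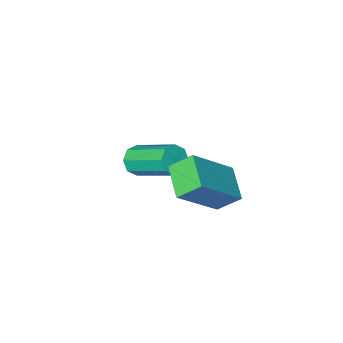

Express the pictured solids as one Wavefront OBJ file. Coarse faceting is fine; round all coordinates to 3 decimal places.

v 0.246 -3.765 0.872
v 0.51 -3.974 1.417
v -0.103 -2.365 2.332
v -0.366 -2.155 1.788
v 0.82 -3.704 1.15
v 0.207 -2.095 2.065
v 0.794 -3.47 0.721
v 0.181 -1.861 1.636
v 0.447 -3.408 0.38
v -0.165 -1.799 1.295
v -0.017 -3.555 0.328
v -0.63 -1.946 1.243
v -0.327 -3.825 0.595
v -0.94 -2.216 1.51
v -0.301 -4.059 1.024
v -0.914 -2.45 1.939
v 0.045 -4.121 1.365
v -0.567 -2.512 2.28
v -0.216 0.882 1.465
v -0.598 -0.324 2.015
v -0.847 1.388 2.134
v -1.23 0.181 2.684
v 1.41 1.019 2.896
v 1.027 -0.188 3.446
v 0.778 1.524 3.565
v 0.396 0.318 4.115
f 2 1 5
f 2 5 3
f 3 5 6
f 3 6 4
f 5 1 7
f 5 7 6
f 6 7 8
f 6 8 4
f 7 1 9
f 7 9 8
f 8 9 10
f 8 10 4
f 9 1 11
f 9 11 10
f 10 11 12
f 10 12 4
f 11 1 13
f 11 13 12
f 12 13 14
f 12 14 4
f 13 1 15
f 13 15 14
f 14 15 16
f 14 16 4
f 15 1 17
f 15 17 16
f 16 17 18
f 16 18 4
f 17 1 2
f 17 2 18
f 18 2 3
f 18 3 4
f 20 22 19
f 23 20 19
f 19 22 21
f 21 23 19
f 20 26 22
f 24 20 23
f 24 26 20
f 22 26 21
f 25 23 21
f 21 26 25
f 25 24 23
f 26 24 25



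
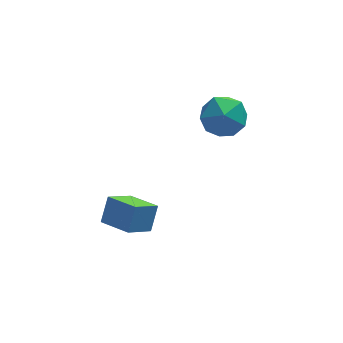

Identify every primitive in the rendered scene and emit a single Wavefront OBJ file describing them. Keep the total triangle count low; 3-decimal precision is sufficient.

v 0.689 2.172 2.489
v 1.796 2.292 2.803
v 0.944 0.328 2.297
v 2.051 0.448 2.611
v 1.208 0.614 3.386
v 1.051 1.753 3.505
v 1.689 0.867 1.595
v 1.532 2.006 1.714
v 2.414 1.485 2.251
v 2.117 1.329 3.357
v 0.623 1.291 1.743
v 0.326 1.135 2.849
v -3.481 -2.673 0.03
v -3.051 -2.052 0.989
v -4.358 -1.531 -0.315
v -3.928 -0.911 0.643
v -2.452 -2.129 -0.783
v -2.022 -1.509 0.175
v -3.329 -0.988 -1.129
v -2.899 -0.367 -0.17
f 1 12 6
f 1 6 2
f 1 2 8
f 1 8 11
f 1 11 12
f 2 6 10
f 6 12 5
f 12 11 3
f 11 8 7
f 8 2 9
f 4 10 5
f 4 5 3
f 4 3 7
f 4 7 9
f 4 9 10
f 5 10 6
f 3 5 12
f 7 3 11
f 9 7 8
f 10 9 2
f 14 16 13
f 17 14 13
f 13 16 15
f 15 17 13
f 14 20 16
f 18 14 17
f 18 20 14
f 16 20 15
f 19 17 15
f 15 20 19
f 19 18 17
f 20 18 19



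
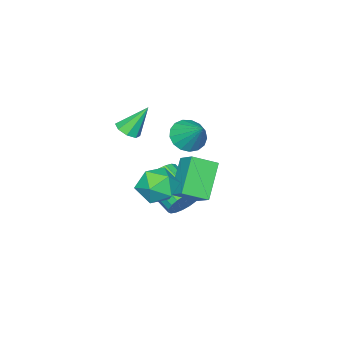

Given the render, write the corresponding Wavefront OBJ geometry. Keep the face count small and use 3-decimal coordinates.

v 0.625 -2.642 2.882
v 0.932 -3.132 3.258
v -0.065 -1.958 4.338
v 1.234 -2.703 3.199
v 1.179 -2.238 2.955
v 0.799 -2.01 2.668
v 0.317 -2.152 2.506
v 0.015 -2.581 2.565
v 0.07 -3.046 2.809
v 0.45 -3.274 3.096
v 0.566 1.403 -0.355
v -0.859 0.873 1.15
v 0.958 2.357 0.351
v -0.467 1.827 1.857
v 1.507 0.573 0.243
v 0.082 0.043 1.749
v 1.899 1.527 0.95
v 0.474 0.997 2.455
v -3.192 -2.027 0.781
v -2.664 -1.542 0.098
v -2.748 -0.793 1.999
v -3.096 -1.352 0.063
v -3.551 -1.316 0.192
v -3.923 -1.444 0.456
v -4.128 -1.705 0.795
v -4.118 -2.039 1.13
v -3.896 -2.371 1.385
v -3.513 -2.624 1.502
v -3.056 -2.74 1.453
v -2.63 -2.693 1.251
v -2.333 -2.493 0.94
v -2.233 -2.186 0.593
v -2.352 -1.843 0.289
v -0.745 -0.308 -1.924
v -0.28 -0.001 -1.094
v -0.671 -1.864 -0.185
v -1.135 -2.172 -1.016
v -0.673 0.117 -1.022
v -1.063 -1.747 -0.113
v -1.078 0.161 -1.106
v -1.468 -1.703 -0.197
v -1.425 0.123 -1.332
v -1.815 -1.74 -0.423
v -1.655 0.012 -1.66
v -2.045 -1.852 -0.751
v -1.727 -0.156 -2.034
v -2.118 -2.019 -1.125
v -1.629 -0.349 -2.389
v -2.02 -2.213 -1.48
v -1.379 -0.535 -2.663
v -1.77 -2.399 -1.755
v -1.019 -0.683 -2.81
v -1.409 -2.546 -1.901
v -0.611 -0.765 -2.804
v -1.002 -2.629 -1.895
v -0.227 -0.768 -2.646
v -0.617 -2.632 -1.737
v 0.068 -0.692 -2.363
v -0.323 -2.556 -1.454
v 0.222 -0.549 -2.004
v -0.168 -2.413 -1.095
v 0.21 -0.365 -1.631
v -0.181 -2.229 -0.722
v 0.032 -0.171 -1.309
v -0.359 -2.035 -0.401
v 1.957 1.498 1.695
v 2.999 1.806 1.496
v 2.481 -0.206 1.804
v 3.523 0.102 1.605
v 3.04 0.372 2.561
v 2.716 1.425 2.493
v 2.764 0.175 0.807
v 2.44 1.228 0.739
v 3.497 0.988 0.947
v 3.668 1.11 2.031
v 1.812 0.49 1.269
v 1.983 0.612 2.353
f 2 1 4
f 2 4 3
f 4 1 5
f 4 5 3
f 5 1 6
f 5 6 3
f 6 1 7
f 6 7 3
f 7 1 8
f 7 8 3
f 8 1 9
f 8 9 3
f 9 1 10
f 9 10 3
f 10 1 2
f 10 2 3
f 12 14 11
f 15 12 11
f 11 14 13
f 13 15 11
f 12 18 14
f 16 12 15
f 16 18 12
f 14 18 13
f 17 15 13
f 13 18 17
f 17 16 15
f 18 16 17
f 20 19 22
f 20 22 21
f 22 19 23
f 22 23 21
f 23 19 24
f 23 24 21
f 24 19 25
f 24 25 21
f 25 19 26
f 25 26 21
f 26 19 27
f 26 27 21
f 27 19 28
f 27 28 21
f 28 19 29
f 28 29 21
f 29 19 30
f 29 30 21
f 30 19 31
f 30 31 21
f 31 19 32
f 31 32 21
f 32 19 33
f 32 33 21
f 33 19 20
f 33 20 21
f 35 34 38
f 35 38 36
f 36 38 39
f 36 39 37
f 38 34 40
f 38 40 39
f 39 40 41
f 39 41 37
f 40 34 42
f 40 42 41
f 41 42 43
f 41 43 37
f 42 34 44
f 42 44 43
f 43 44 45
f 43 45 37
f 44 34 46
f 44 46 45
f 45 46 47
f 45 47 37
f 46 34 48
f 46 48 47
f 47 48 49
f 47 49 37
f 48 34 50
f 48 50 49
f 49 50 51
f 49 51 37
f 50 34 52
f 50 52 51
f 51 52 53
f 51 53 37
f 52 34 54
f 52 54 53
f 53 54 55
f 53 55 37
f 54 34 56
f 54 56 55
f 55 56 57
f 55 57 37
f 56 34 58
f 56 58 57
f 57 58 59
f 57 59 37
f 58 34 60
f 58 60 59
f 59 60 61
f 59 61 37
f 60 34 62
f 60 62 61
f 61 62 63
f 61 63 37
f 62 34 64
f 62 64 63
f 63 64 65
f 63 65 37
f 64 34 35
f 64 35 65
f 65 35 36
f 65 36 37
f 66 77 71
f 66 71 67
f 66 67 73
f 66 73 76
f 66 76 77
f 67 71 75
f 71 77 70
f 77 76 68
f 76 73 72
f 73 67 74
f 69 75 70
f 69 70 68
f 69 68 72
f 69 72 74
f 69 74 75
f 70 75 71
f 68 70 77
f 72 68 76
f 74 72 73
f 75 74 67



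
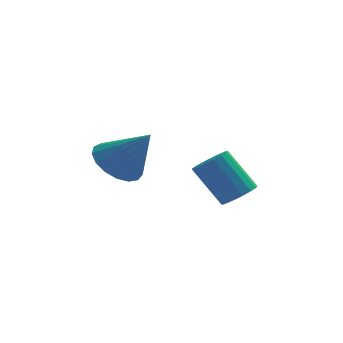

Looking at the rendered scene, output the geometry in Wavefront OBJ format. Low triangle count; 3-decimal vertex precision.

v -0.011 -0.251 -0.079
v 0.387 0.072 0.057
v -0.312 0.495 1.094
v -0.709 0.171 0.959
v 0.243 0.214 -0.097
v -0.456 0.636 0.94
v 0.041 0.249 -0.247
v -0.657 0.671 0.79
v -0.172 0.169 -0.358
v -0.871 0.591 0.679
v -0.349 -0.007 -0.406
v -1.047 0.415 0.631
v -0.448 -0.239 -0.378
v -1.147 0.183 0.659
v -0.447 -0.474 -0.282
v -1.145 -0.051 0.755
v -0.346 -0.657 -0.139
v -1.045 -0.235 0.898
v -0.168 -0.748 0.018
v -0.867 -0.326 1.055
v 0.046 -0.725 0.152
v -0.653 -0.302 1.189
v 0.247 -0.593 0.234
v -0.452 -0.171 1.271
v 0.389 -0.383 0.244
v -0.31 0.039 1.281
v 0.439 -0.143 0.18
v -0.26 0.28 1.217
v -2.985 -1.208 1.566
v -2.412 -0.871 1.263
v -2.215 -1.572 2.614
v -2.561 -0.623 1.458
v -2.807 -0.509 1.679
v -3.093 -0.554 1.874
v -3.355 -0.75 1.998
v -3.532 -1.05 2.023
v -3.583 -1.386 1.944
v -3.498 -1.682 1.778
v -3.295 -1.868 1.564
v -3.021 -1.904 1.35
v -2.738 -1.78 1.186
v -2.513 -1.525 1.109
v -2.395 -1.197 1.137
f 2 1 5
f 2 5 3
f 3 5 6
f 3 6 4
f 5 1 7
f 5 7 6
f 6 7 8
f 6 8 4
f 7 1 9
f 7 9 8
f 8 9 10
f 8 10 4
f 9 1 11
f 9 11 10
f 10 11 12
f 10 12 4
f 11 1 13
f 11 13 12
f 12 13 14
f 12 14 4
f 13 1 15
f 13 15 14
f 14 15 16
f 14 16 4
f 15 1 17
f 15 17 16
f 16 17 18
f 16 18 4
f 17 1 19
f 17 19 18
f 18 19 20
f 18 20 4
f 19 1 21
f 19 21 20
f 20 21 22
f 20 22 4
f 21 1 23
f 21 23 22
f 22 23 24
f 22 24 4
f 23 1 25
f 23 25 24
f 24 25 26
f 24 26 4
f 25 1 27
f 25 27 26
f 26 27 28
f 26 28 4
f 27 1 2
f 27 2 28
f 28 2 3
f 28 3 4
f 30 29 32
f 30 32 31
f 32 29 33
f 32 33 31
f 33 29 34
f 33 34 31
f 34 29 35
f 34 35 31
f 35 29 36
f 35 36 31
f 36 29 37
f 36 37 31
f 37 29 38
f 37 38 31
f 38 29 39
f 38 39 31
f 39 29 40
f 39 40 31
f 40 29 41
f 40 41 31
f 41 29 42
f 41 42 31
f 42 29 43
f 42 43 31
f 43 29 30
f 43 30 31



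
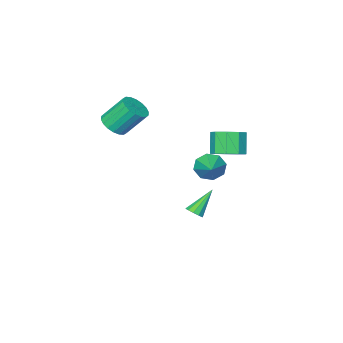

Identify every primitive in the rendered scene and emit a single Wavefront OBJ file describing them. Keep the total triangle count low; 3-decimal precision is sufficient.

v 1.36 1.301 0.644
v 2.005 1.235 -0.104
v 2.4 2.719 1.416
v 1.444 1.725 -0.247
v 0.834 1.966 0.133
v 0.532 1.818 0.812
v 0.715 1.367 1.393
v 1.276 0.878 1.535
v 1.886 0.637 1.156
v 2.188 0.785 0.477
v 2.097 3.857 3.176
v 3.079 3.837 3.547
v 2.565 3.222 4.874
v 1.583 3.243 4.504
v 2.766 4.461 3.715
v 2.252 3.847 5.042
v 2.14 4.803 3.631
v 1.626 4.188 4.958
v 1.494 4.702 3.334
v 0.98 4.088 4.661
v 1.13 4.206 2.963
v 0.616 3.592 4.29
v 1.218 3.547 2.693
v 0.704 2.933 4.02
v 1.718 3.033 2.648
v 1.204 2.418 3.975
v 2.395 2.904 2.851
v 1.881 2.29 4.178
v 2.932 3.222 3.206
v 2.418 2.608 4.533
v 4.295 -4.152 2.828
v 4.913 -3.384 2.734
v 3.983 -2.44 4.338
v 3.365 -3.208 4.432
v 4.576 -3.272 2.473
v 3.647 -2.328 4.077
v 4.184 -3.334 2.282
v 3.255 -2.39 3.886
v 3.814 -3.558 2.199
v 2.884 -2.613 3.803
v 3.539 -3.899 2.241
v 2.609 -2.955 3.845
v 3.413 -4.291 2.399
v 2.484 -3.347 4.003
v 3.463 -4.655 2.642
v 2.533 -3.711 4.246
v 3.677 -4.92 2.922
v 2.747 -3.976 4.526
v 4.013 -5.032 3.183
v 3.084 -4.088 4.787
v 4.405 -4.97 3.374
v 3.476 -4.026 4.978
v 4.776 -4.747 3.457
v 3.846 -3.802 5.061
v 5.051 -4.405 3.415
v 4.121 -3.461 5.019
v 5.176 -4.013 3.257
v 4.247 -3.069 4.861
v 5.127 -3.649 3.014
v 4.197 -2.705 4.618
v 1.759 0.331 -3.66
v 2.122 0.701 -3.321
v 0.361 0.329 -2.16
v 1.894 0.923 -3.534
v 1.613 0.918 -3.795
v 1.388 0.69 -4.004
v 1.305 0.324 -4.083
v 1.395 -0.039 -3.999
v 1.624 -0.261 -3.786
v 1.904 -0.257 -3.525
v 2.129 -0.028 -3.316
v 2.212 0.338 -3.237
f 2 1 4
f 2 4 3
f 4 1 5
f 4 5 3
f 5 1 6
f 5 6 3
f 6 1 7
f 6 7 3
f 7 1 8
f 7 8 3
f 8 1 9
f 8 9 3
f 9 1 10
f 9 10 3
f 10 1 2
f 10 2 3
f 12 11 15
f 12 15 13
f 13 15 16
f 13 16 14
f 15 11 17
f 15 17 16
f 16 17 18
f 16 18 14
f 17 11 19
f 17 19 18
f 18 19 20
f 18 20 14
f 19 11 21
f 19 21 20
f 20 21 22
f 20 22 14
f 21 11 23
f 21 23 22
f 22 23 24
f 22 24 14
f 23 11 25
f 23 25 24
f 24 25 26
f 24 26 14
f 25 11 27
f 25 27 26
f 26 27 28
f 26 28 14
f 27 11 29
f 27 29 28
f 28 29 30
f 28 30 14
f 29 11 12
f 29 12 30
f 30 12 13
f 30 13 14
f 32 31 35
f 32 35 33
f 33 35 36
f 33 36 34
f 35 31 37
f 35 37 36
f 36 37 38
f 36 38 34
f 37 31 39
f 37 39 38
f 38 39 40
f 38 40 34
f 39 31 41
f 39 41 40
f 40 41 42
f 40 42 34
f 41 31 43
f 41 43 42
f 42 43 44
f 42 44 34
f 43 31 45
f 43 45 44
f 44 45 46
f 44 46 34
f 45 31 47
f 45 47 46
f 46 47 48
f 46 48 34
f 47 31 49
f 47 49 48
f 48 49 50
f 48 50 34
f 49 31 51
f 49 51 50
f 50 51 52
f 50 52 34
f 51 31 53
f 51 53 52
f 52 53 54
f 52 54 34
f 53 31 55
f 53 55 54
f 54 55 56
f 54 56 34
f 55 31 57
f 55 57 56
f 56 57 58
f 56 58 34
f 57 31 59
f 57 59 58
f 58 59 60
f 58 60 34
f 59 31 32
f 59 32 60
f 60 32 33
f 60 33 34
f 62 61 64
f 62 64 63
f 64 61 65
f 64 65 63
f 65 61 66
f 65 66 63
f 66 61 67
f 66 67 63
f 67 61 68
f 67 68 63
f 68 61 69
f 68 69 63
f 69 61 70
f 69 70 63
f 70 61 71
f 70 71 63
f 71 61 72
f 71 72 63
f 72 61 62
f 72 62 63



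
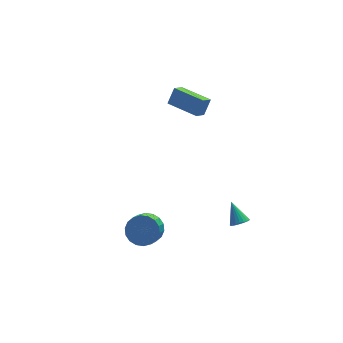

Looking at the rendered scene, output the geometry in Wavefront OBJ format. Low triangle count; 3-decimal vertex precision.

v 3.293 -0.48 -3.861
v 3.742 -0.154 -4.089
v 3.107 0.52 -2.799
v 3.545 -0.062 -4.21
v 3.303 -0.042 -4.271
v 3.061 -0.098 -4.261
v 2.858 -0.22 -4.182
v 2.73 -0.387 -4.047
v 2.7 -0.57 -3.88
v 2.772 -0.737 -3.71
v 2.934 -0.86 -3.566
v 3.159 -0.917 -3.472
v 3.406 -0.899 -3.446
v 3.634 -0.808 -3.492
v 3.803 -0.661 -3.601
v 3.884 -0.482 -3.756
v 3.862 -0.303 -3.928
v 1.714 2.72 3.665
v 2.227 3.076 4.595
v 0.541 4.327 3.698
v 1.054 4.682 4.628
v 2.326 3.178 3.152
v 2.839 3.533 4.082
v 1.153 4.784 3.185
v 1.666 5.14 4.115
v -1.812 0.877 -4.089
v -1.315 1.3 -3.317
v -1.832 0.525 -2.56
v -2.328 0.103 -3.331
v -1.696 1.538 -3.334
v -2.213 0.764 -2.576
v -2.1 1.645 -3.499
v -2.616 0.871 -2.742
v -2.446 1.601 -3.782
v -2.963 0.826 -3.025
v -2.667 1.413 -4.125
v -3.184 0.638 -3.368
v -2.719 1.118 -4.461
v -3.236 0.344 -3.704
v -2.591 0.777 -4.723
v -3.108 0.002 -3.966
v -2.308 0.455 -4.86
v -2.825 -0.32 -4.103
v -1.927 0.216 -4.844
v -2.444 -0.558 -4.086
v -1.524 0.109 -4.678
v -2.04 -0.665 -3.921
v -1.177 0.154 -4.395
v -1.694 -0.621 -3.638
v -0.956 0.342 -4.052
v -1.473 -0.433 -3.295
v -0.904 0.636 -3.716
v -1.421 -0.138 -2.959
v -1.032 0.978 -3.454
v -1.549 0.203 -2.697
f 2 1 4
f 2 4 3
f 4 1 5
f 4 5 3
f 5 1 6
f 5 6 3
f 6 1 7
f 6 7 3
f 7 1 8
f 7 8 3
f 8 1 9
f 8 9 3
f 9 1 10
f 9 10 3
f 10 1 11
f 10 11 3
f 11 1 12
f 11 12 3
f 12 1 13
f 12 13 3
f 13 1 14
f 13 14 3
f 14 1 15
f 14 15 3
f 15 1 16
f 15 16 3
f 16 1 17
f 16 17 3
f 17 1 2
f 17 2 3
f 19 21 18
f 22 19 18
f 18 21 20
f 20 22 18
f 19 25 21
f 23 19 22
f 23 25 19
f 21 25 20
f 24 22 20
f 20 25 24
f 24 23 22
f 25 23 24
f 27 26 30
f 27 30 28
f 28 30 31
f 28 31 29
f 30 26 32
f 30 32 31
f 31 32 33
f 31 33 29
f 32 26 34
f 32 34 33
f 33 34 35
f 33 35 29
f 34 26 36
f 34 36 35
f 35 36 37
f 35 37 29
f 36 26 38
f 36 38 37
f 37 38 39
f 37 39 29
f 38 26 40
f 38 40 39
f 39 40 41
f 39 41 29
f 40 26 42
f 40 42 41
f 41 42 43
f 41 43 29
f 42 26 44
f 42 44 43
f 43 44 45
f 43 45 29
f 44 26 46
f 44 46 45
f 45 46 47
f 45 47 29
f 46 26 48
f 46 48 47
f 47 48 49
f 47 49 29
f 48 26 50
f 48 50 49
f 49 50 51
f 49 51 29
f 50 26 52
f 50 52 51
f 51 52 53
f 51 53 29
f 52 26 54
f 52 54 53
f 53 54 55
f 53 55 29
f 54 26 27
f 54 27 55
f 55 27 28
f 55 28 29



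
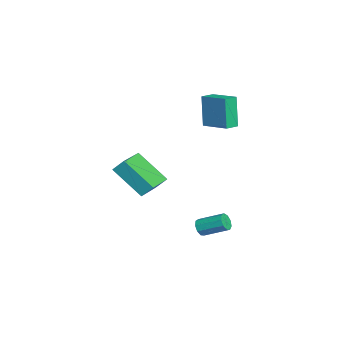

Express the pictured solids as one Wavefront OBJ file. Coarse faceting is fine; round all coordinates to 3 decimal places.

v 2.548 -4.356 0.785
v 2.676 -3.786 1.457
v 1.032 -3.688 0.508
v 1.16 -3.118 1.18
v 3.42 -2.942 -0.58
v 3.548 -2.372 0.092
v 1.904 -2.274 -0.857
v 2.032 -1.704 -0.185
v 1.815 -0.062 -3.796
v 2.135 -0.326 -3.466
v 2.505 0.938 -2.814
v 2.185 1.202 -3.144
v 2.317 -0.227 -3.763
v 2.688 1.038 -3.111
v 2.265 -0.05 -4.075
v 2.636 1.214 -3.423
v 2.002 0.121 -4.257
v 2.373 1.385 -3.605
v 1.651 0.206 -4.223
v 2.022 1.47 -3.571
v 1.377 0.166 -3.989
v 1.748 1.43 -3.337
v 1.308 0.019 -3.665
v 1.678 1.283 -3.013
v 1.475 -0.166 -3.402
v 1.846 1.098 -2.75
v 1.802 -0.302 -3.324
v 2.173 0.962 -2.672
v -1.716 0.662 1.758
v -2.228 0.587 3.576
v -0.661 1.814 2.102
v -1.173 1.74 3.92
v -1.127 0.08 1.9
v -1.639 0.006 3.718
v -0.072 1.233 2.244
v -0.584 1.158 4.062
f 2 4 1
f 5 2 1
f 1 4 3
f 3 5 1
f 2 8 4
f 6 2 5
f 6 8 2
f 4 8 3
f 7 5 3
f 3 8 7
f 7 6 5
f 8 6 7
f 10 9 13
f 10 13 11
f 11 13 14
f 11 14 12
f 13 9 15
f 13 15 14
f 14 15 16
f 14 16 12
f 15 9 17
f 15 17 16
f 16 17 18
f 16 18 12
f 17 9 19
f 17 19 18
f 18 19 20
f 18 20 12
f 19 9 21
f 19 21 20
f 20 21 22
f 20 22 12
f 21 9 23
f 21 23 22
f 22 23 24
f 22 24 12
f 23 9 25
f 23 25 24
f 24 25 26
f 24 26 12
f 25 9 27
f 25 27 26
f 26 27 28
f 26 28 12
f 27 9 10
f 27 10 28
f 28 10 11
f 28 11 12
f 30 32 29
f 33 30 29
f 29 32 31
f 31 33 29
f 30 36 32
f 34 30 33
f 34 36 30
f 32 36 31
f 35 33 31
f 31 36 35
f 35 34 33
f 36 34 35



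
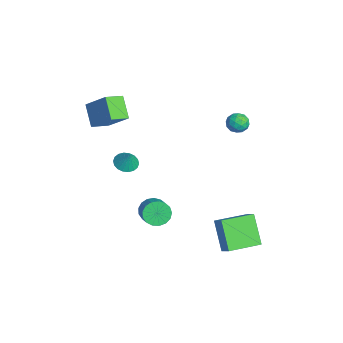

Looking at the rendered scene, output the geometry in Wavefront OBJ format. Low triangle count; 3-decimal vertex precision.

v 3.021 1.61 -2.728
v 3.673 1.841 -2.185
v 2.531 3.525 -2.954
v 3.183 3.756 -2.411
v 4.257 1.744 -4.269
v 4.909 1.975 -3.726
v 3.767 3.659 -4.495
v 4.419 3.89 -3.952
v -2.085 -4.088 2.036
v -3.224 -4.187 3.052
v -2.535 -3.051 1.633
v -3.674 -3.151 2.649
v -1.046 -3.149 3.291
v -2.185 -3.249 4.307
v -1.496 -2.113 2.888
v -2.635 -2.212 3.904
v -3.471 -1.956 -2.472
v -2.843 -2.271 -2.705
v -3.029 -1.804 -1.488
v -2.796 -1.953 -2.776
v -2.882 -1.636 -2.786
v -3.086 -1.382 -2.734
v -3.365 -1.241 -2.631
v -3.665 -1.243 -2.496
v -3.927 -1.386 -2.356
v -4.099 -1.641 -2.24
v -4.146 -1.96 -2.169
v -4.059 -2.277 -2.159
v -3.856 -2.531 -2.21
v -3.577 -2.671 -2.314
v -3.276 -2.67 -2.449
v -3.014 -2.527 -2.589
v 2.633 -1.649 -1.569
v 3.004 -1.98 -2.183
v 4.078 -1.962 -1.544
v 3.707 -1.631 -0.931
v 3.036 -1.609 -2.248
v 4.11 -1.591 -1.609
v 2.975 -1.247 -2.157
v 4.05 -1.229 -1.518
v 2.837 -0.977 -1.931
v 3.911 -0.959 -1.293
v 2.651 -0.861 -1.623
v 3.725 -0.843 -0.984
v 2.462 -0.926 -1.302
v 3.536 -0.907 -0.663
v 2.311 -1.156 -1.043
v 3.385 -1.138 -0.404
v 2.234 -1.499 -0.904
v 3.309 -1.481 -0.265
v 2.249 -1.877 -0.918
v 3.323 -1.858 -0.279
v 2.352 -2.202 -1.081
v 3.426 -2.184 -0.442
v 2.519 -2.401 -1.355
v 3.593 -2.383 -0.717
v 2.712 -2.428 -1.679
v 3.786 -2.409 -1.04
v 2.887 -2.276 -1.978
v 3.961 -2.257 -1.339
v -0.835 4.149 2.667
v -0.312 4.298 2.236
v -0.948 3.142 2.184
v -0.425 3.291 1.753
v -0.3 3.191 2.428
v -0.23 3.814 2.727
v -1.03 3.626 1.693
v -0.96 4.249 1.992
v -0.432 3.974 1.634
v 0.018 3.705 2.088
v -1.278 3.735 2.332
v -0.828 3.466 2.786
v -0.563 4.312 2.494
v -0.697 3.128 1.926
v -0.623 3.07 2.323
v -0.316 3.157 2.069
v -0.515 4.028 2.783
v -0.208 4.115 2.529
v -0.201 3.464 2.642
v -1.052 3.325 1.891
v -0.745 3.412 1.637
v -0.944 4.283 2.351
v -0.637 4.37 2.097
v -1.059 3.976 1.778
v -0.327 4.209 1.887
v -0.394 3.617 1.602
v -0.749 3.814 1.568
v -0.708 4.18 1.743
v -0.062 4.051 2.154
v -0.129 3.459 1.869
v -0.055 3.401 2.266
v -0.014 3.767 2.442
v -0.133 3.861 1.8
v -1.131 3.981 2.551
v -1.198 3.389 2.266
v -1.246 3.673 1.978
v -1.205 4.039 2.154
v -0.866 3.823 2.818
v -0.933 3.231 2.533
v -0.552 3.26 2.677
v -0.511 3.626 2.852
v -1.127 3.579 2.62
f 2 4 1
f 5 2 1
f 1 4 3
f 3 5 1
f 2 8 4
f 6 2 5
f 6 8 2
f 4 8 3
f 7 5 3
f 3 8 7
f 7 6 5
f 8 6 7
f 10 12 9
f 13 10 9
f 9 12 11
f 11 13 9
f 10 16 12
f 14 10 13
f 14 16 10
f 12 16 11
f 15 13 11
f 11 16 15
f 15 14 13
f 16 14 15
f 18 17 20
f 18 20 19
f 20 17 21
f 20 21 19
f 21 17 22
f 21 22 19
f 22 17 23
f 22 23 19
f 23 17 24
f 23 24 19
f 24 17 25
f 24 25 19
f 25 17 26
f 25 26 19
f 26 17 27
f 26 27 19
f 27 17 28
f 27 28 19
f 28 17 29
f 28 29 19
f 29 17 30
f 29 30 19
f 30 17 31
f 30 31 19
f 31 17 32
f 31 32 19
f 32 17 18
f 32 18 19
f 34 33 37
f 34 37 35
f 35 37 38
f 35 38 36
f 37 33 39
f 37 39 38
f 38 39 40
f 38 40 36
f 39 33 41
f 39 41 40
f 40 41 42
f 40 42 36
f 41 33 43
f 41 43 42
f 42 43 44
f 42 44 36
f 43 33 45
f 43 45 44
f 44 45 46
f 44 46 36
f 45 33 47
f 45 47 46
f 46 47 48
f 46 48 36
f 47 33 49
f 47 49 48
f 48 49 50
f 48 50 36
f 49 33 51
f 49 51 50
f 50 51 52
f 50 52 36
f 51 33 53
f 51 53 52
f 52 53 54
f 52 54 36
f 53 33 55
f 53 55 54
f 54 55 56
f 54 56 36
f 55 33 57
f 55 57 56
f 56 57 58
f 56 58 36
f 57 33 59
f 57 59 58
f 58 59 60
f 58 60 36
f 59 33 34
f 59 34 60
f 60 34 35
f 60 35 36
f 61 98 77
f 98 72 101
f 77 101 66
f 98 101 77
f 61 77 73
f 77 66 78
f 73 78 62
f 77 78 73
f 61 73 82
f 73 62 83
f 82 83 68
f 73 83 82
f 61 82 94
f 82 68 97
f 94 97 71
f 82 97 94
f 61 94 98
f 94 71 102
f 98 102 72
f 94 102 98
f 62 78 89
f 78 66 92
f 89 92 70
f 78 92 89
f 66 101 79
f 101 72 100
f 79 100 65
f 101 100 79
f 72 102 99
f 102 71 95
f 99 95 63
f 102 95 99
f 71 97 96
f 97 68 84
f 96 84 67
f 97 84 96
f 68 83 88
f 83 62 85
f 88 85 69
f 83 85 88
f 64 90 76
f 90 70 91
f 76 91 65
f 90 91 76
f 64 76 74
f 76 65 75
f 74 75 63
f 76 75 74
f 64 74 81
f 74 63 80
f 81 80 67
f 74 80 81
f 64 81 86
f 81 67 87
f 86 87 69
f 81 87 86
f 64 86 90
f 86 69 93
f 90 93 70
f 86 93 90
f 65 91 79
f 91 70 92
f 79 92 66
f 91 92 79
f 63 75 99
f 75 65 100
f 99 100 72
f 75 100 99
f 67 80 96
f 80 63 95
f 96 95 71
f 80 95 96
f 69 87 88
f 87 67 84
f 88 84 68
f 87 84 88
f 70 93 89
f 93 69 85
f 89 85 62
f 93 85 89

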